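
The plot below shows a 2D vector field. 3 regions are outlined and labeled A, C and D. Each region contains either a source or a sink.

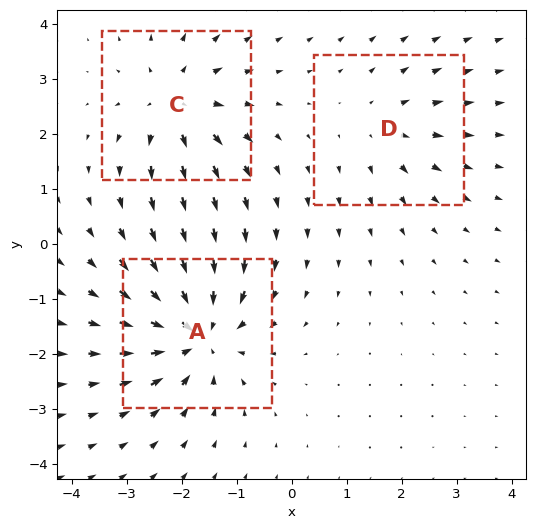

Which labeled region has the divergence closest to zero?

Divergence at each region's feature centre — A: about -5, C: about +4, D: about +2. Region D is closest to zero.

D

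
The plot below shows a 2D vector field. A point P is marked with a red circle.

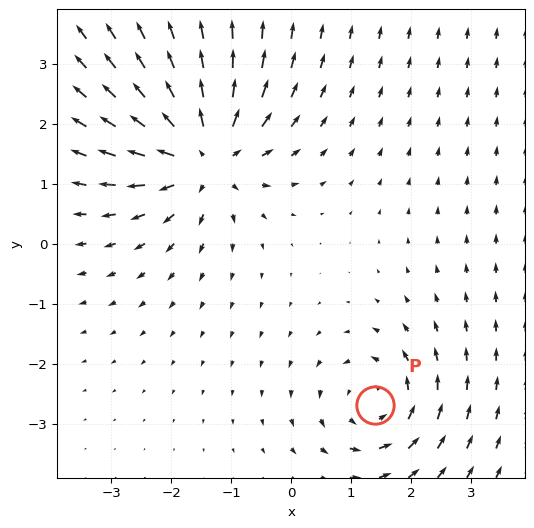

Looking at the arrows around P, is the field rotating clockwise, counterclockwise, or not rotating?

Near P at (1.4, -2.7) the arrows circulate counterclockwise. The curl (z-component) there is about +4; positive curl means counterclockwise rotation.

counterclockwise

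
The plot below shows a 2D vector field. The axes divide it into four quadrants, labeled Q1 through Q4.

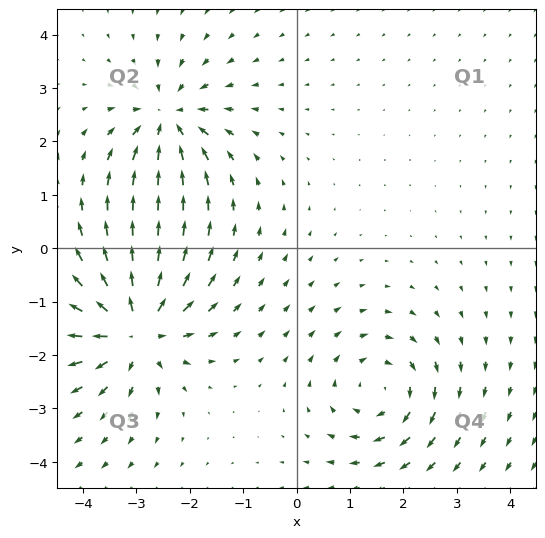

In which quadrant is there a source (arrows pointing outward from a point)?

Q3

The source sits at approximately (-3.0, -1.5), which lies in quadrant Q3. The divergence there is about +5, positive as expected for a source.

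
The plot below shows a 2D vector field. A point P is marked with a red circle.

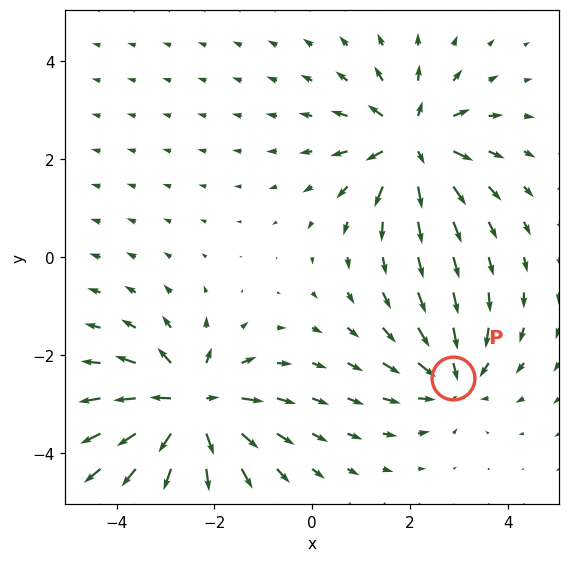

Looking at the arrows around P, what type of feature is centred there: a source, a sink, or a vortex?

sink

At P (2.9, -2.5) the arrows converge inward. Divergence about -3, curl ≈0 — negative divergence with near-zero curl is a sink.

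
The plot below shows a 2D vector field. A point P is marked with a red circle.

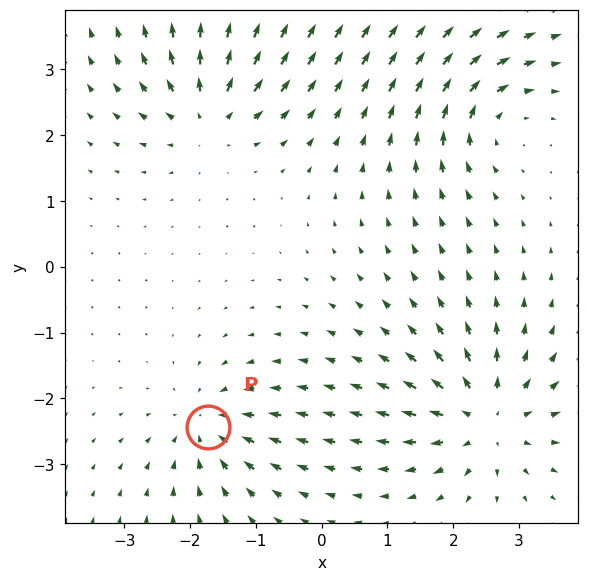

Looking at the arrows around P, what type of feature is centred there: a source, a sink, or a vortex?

At P (-1.7, -2.4) the arrows converge inward. Divergence about -4, curl ≈0 — negative divergence with near-zero curl is a sink.

sink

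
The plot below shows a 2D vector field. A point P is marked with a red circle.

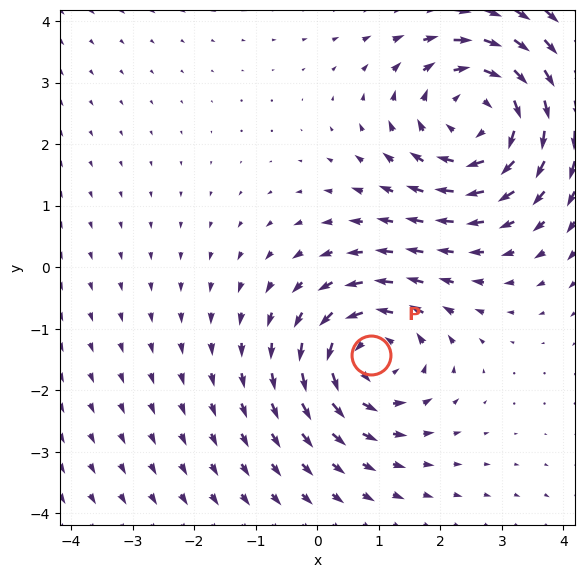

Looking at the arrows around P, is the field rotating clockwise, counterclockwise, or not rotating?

counterclockwise

Near P at (0.9, -1.4) the arrows circulate counterclockwise. The curl (z-component) there is about +4; positive curl means counterclockwise rotation.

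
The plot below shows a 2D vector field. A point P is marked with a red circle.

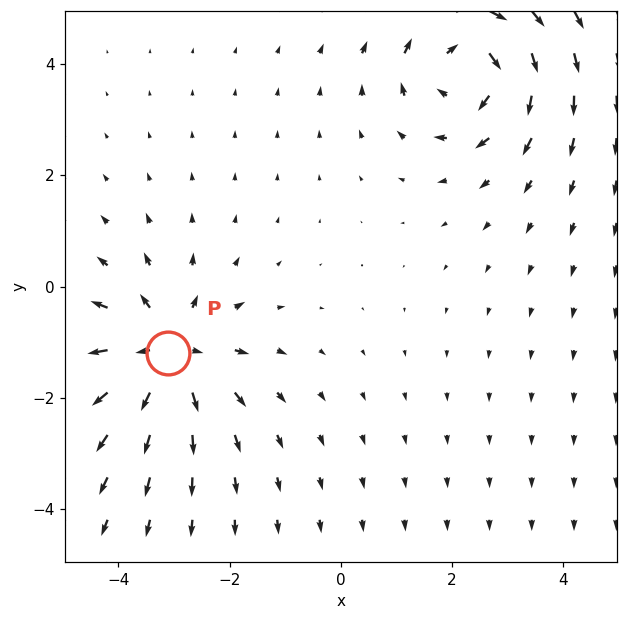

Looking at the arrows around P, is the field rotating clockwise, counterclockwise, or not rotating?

Near P at (-3.1, -1.2) the arrows show no circulation. The curl there is ≈0.

not rotating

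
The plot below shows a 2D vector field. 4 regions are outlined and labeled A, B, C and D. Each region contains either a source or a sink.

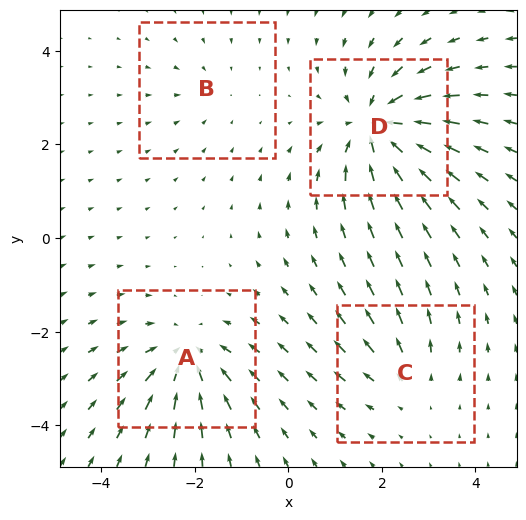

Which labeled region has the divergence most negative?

D

Divergence at each region's feature centre — A: about -5, B: about -2, C: about +3, D: about -7. Region D is most negative.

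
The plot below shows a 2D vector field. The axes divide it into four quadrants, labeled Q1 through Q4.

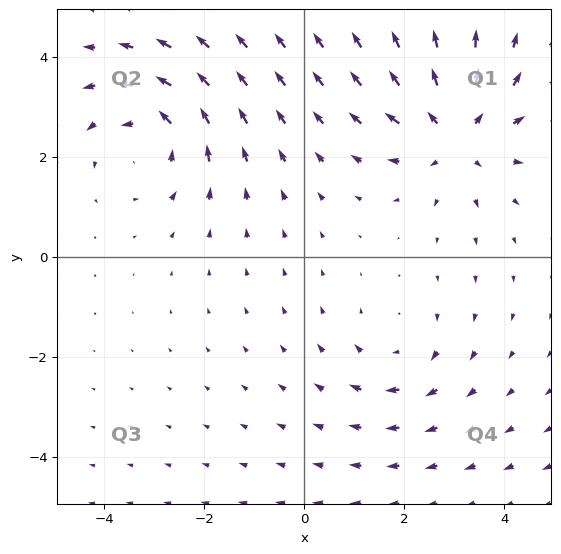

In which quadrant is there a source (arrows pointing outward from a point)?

Q1

The source sits at approximately (3.0, 2.5), which lies in quadrant Q1. The divergence there is about +5, positive as expected for a source.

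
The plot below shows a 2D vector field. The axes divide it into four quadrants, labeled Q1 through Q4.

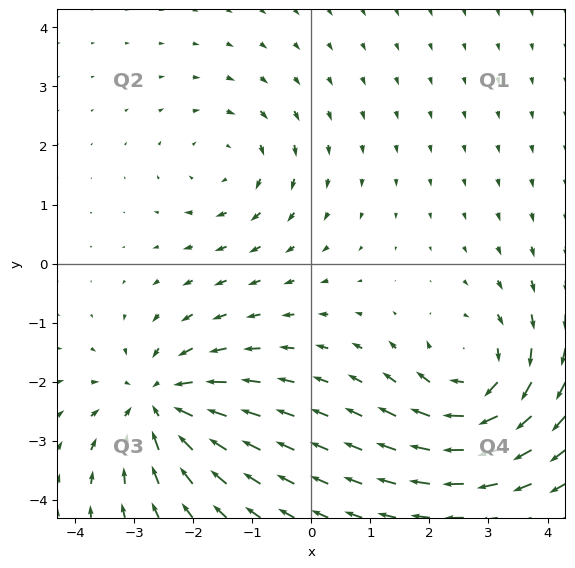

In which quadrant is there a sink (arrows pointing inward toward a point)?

Q3

The sink sits at approximately (-2.6, -2.4), which lies in quadrant Q3. The divergence there is about -5, negative as expected for a sink.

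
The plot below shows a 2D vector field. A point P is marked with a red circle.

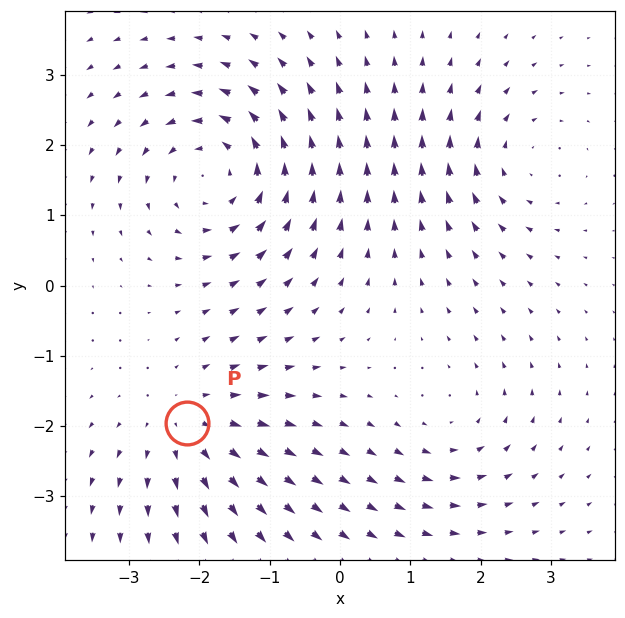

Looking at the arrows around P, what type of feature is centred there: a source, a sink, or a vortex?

At P (-2.2, -2.0) the arrows spread outward. Divergence about +3, curl ≈0 — positive divergence with near-zero curl is a source.

source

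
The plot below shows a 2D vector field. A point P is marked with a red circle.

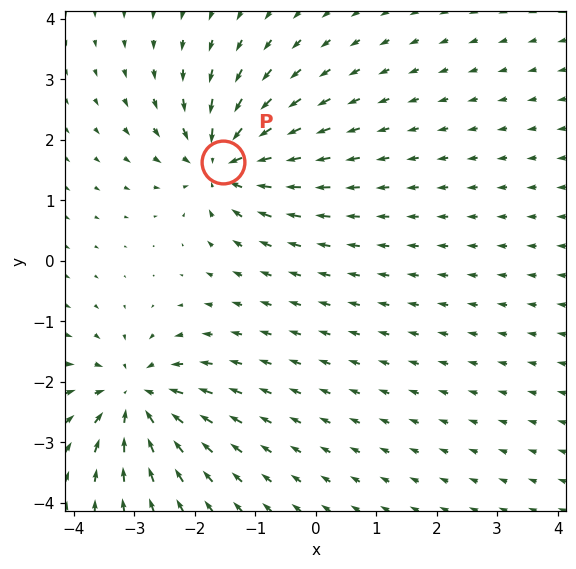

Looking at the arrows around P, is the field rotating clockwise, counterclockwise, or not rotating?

not rotating

Near P at (-1.5, 1.6) the arrows show no circulation. The curl there is ≈0.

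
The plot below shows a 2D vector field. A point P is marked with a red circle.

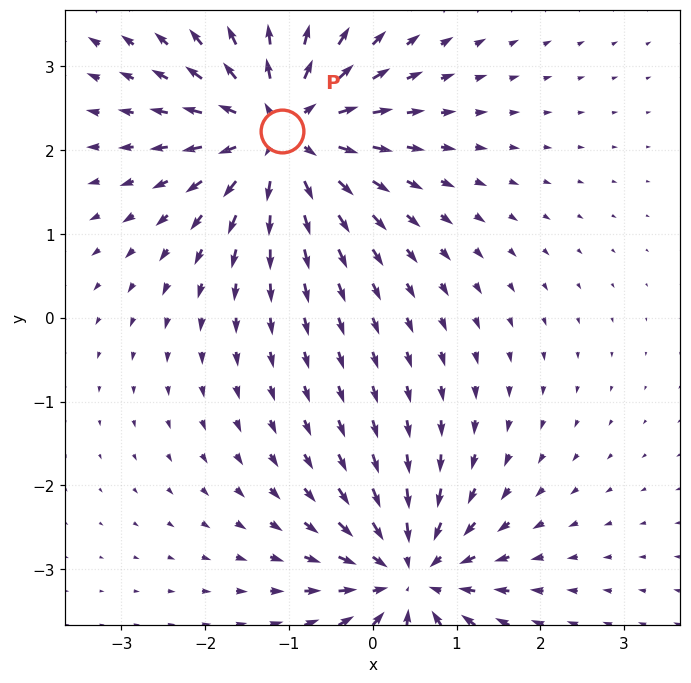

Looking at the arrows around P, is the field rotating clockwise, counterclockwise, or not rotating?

not rotating

Near P at (-1.1, 2.2) the arrows show no circulation. The curl there is ≈0.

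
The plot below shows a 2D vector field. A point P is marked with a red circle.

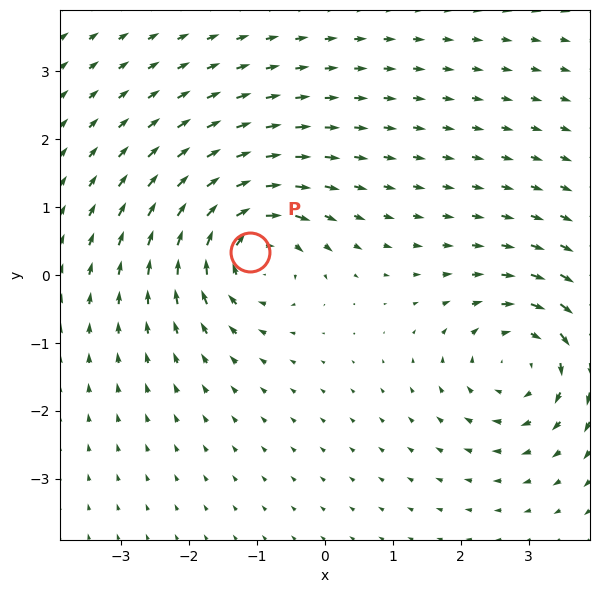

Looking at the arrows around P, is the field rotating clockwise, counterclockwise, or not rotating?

clockwise

Near P at (-1.1, 0.3) the arrows circulate clockwise. The curl (z-component) there is about -4; negative curl means clockwise rotation.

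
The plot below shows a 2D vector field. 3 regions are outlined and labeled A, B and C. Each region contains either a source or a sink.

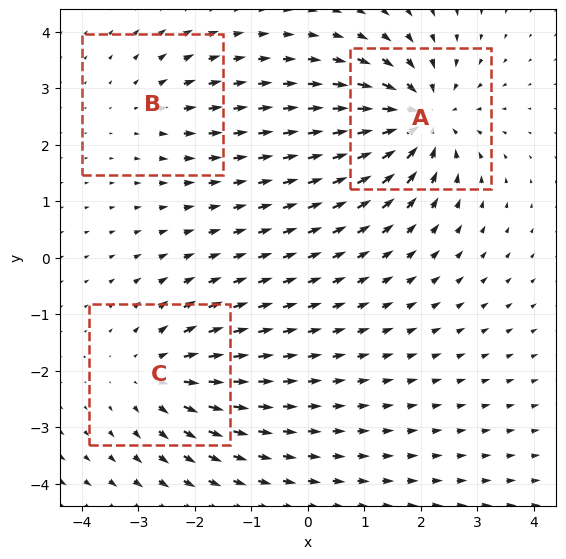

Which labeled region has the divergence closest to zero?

Divergence at each region's feature centre — A: about -5, B: about +2, C: about +3. Region B is closest to zero.

B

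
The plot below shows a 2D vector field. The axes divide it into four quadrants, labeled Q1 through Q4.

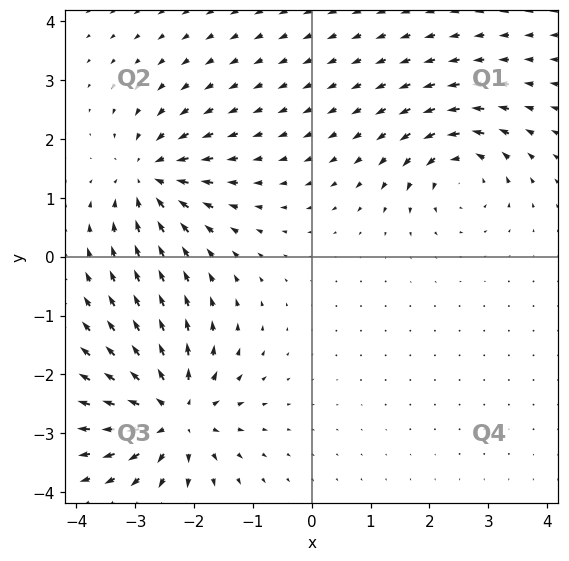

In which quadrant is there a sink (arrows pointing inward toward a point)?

Q2

The sink sits at approximately (-2.8, 1.4), which lies in quadrant Q2. The divergence there is about -5, negative as expected for a sink.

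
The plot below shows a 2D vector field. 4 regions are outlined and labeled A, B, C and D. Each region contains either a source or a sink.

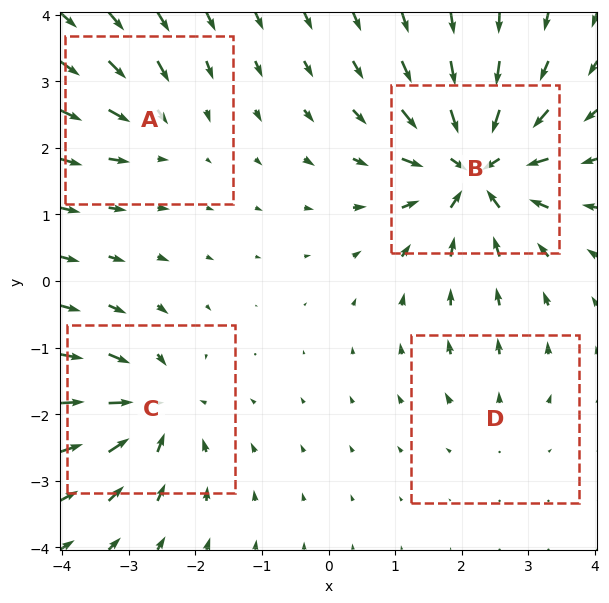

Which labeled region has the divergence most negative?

Divergence at each region's feature centre — A: about -4, B: about -9, C: about -6, D: about +2. Region B is most negative.

B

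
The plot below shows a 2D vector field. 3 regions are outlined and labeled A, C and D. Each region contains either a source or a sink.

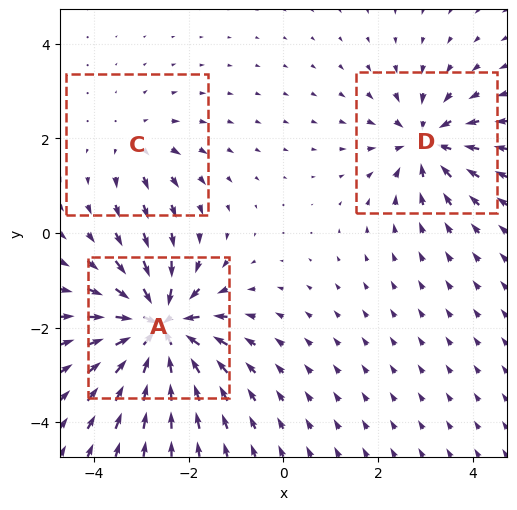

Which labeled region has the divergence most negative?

A

Divergence at each region's feature centre — A: about -7, C: about +2, D: about -4. Region A is most negative.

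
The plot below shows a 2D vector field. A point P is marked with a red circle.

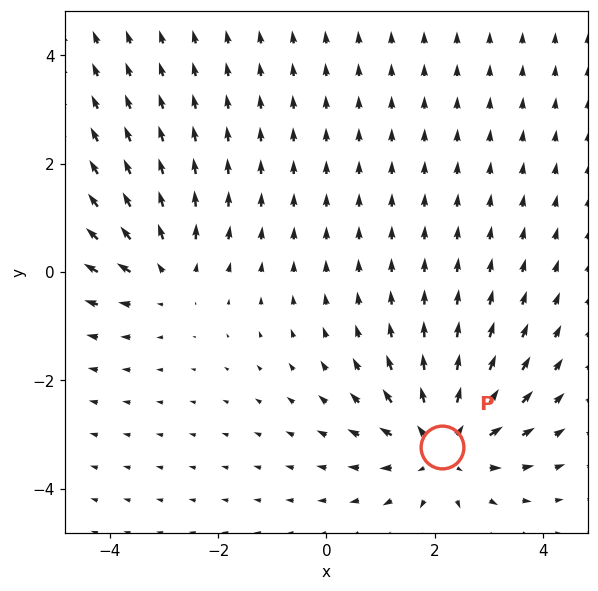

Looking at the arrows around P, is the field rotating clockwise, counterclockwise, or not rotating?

Near P at (2.1, -3.2) the arrows show no circulation. The curl there is ≈0.

not rotating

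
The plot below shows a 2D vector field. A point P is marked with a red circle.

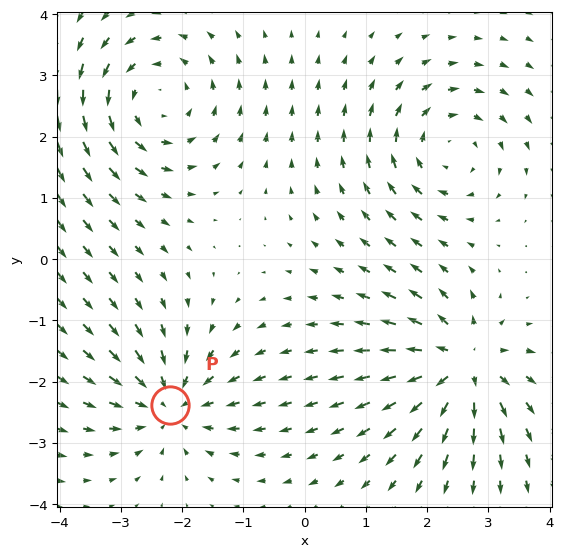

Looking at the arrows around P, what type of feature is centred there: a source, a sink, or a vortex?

At P (-2.2, -2.4) the arrows converge inward. Divergence about -5, curl ≈0 — negative divergence with near-zero curl is a sink.

sink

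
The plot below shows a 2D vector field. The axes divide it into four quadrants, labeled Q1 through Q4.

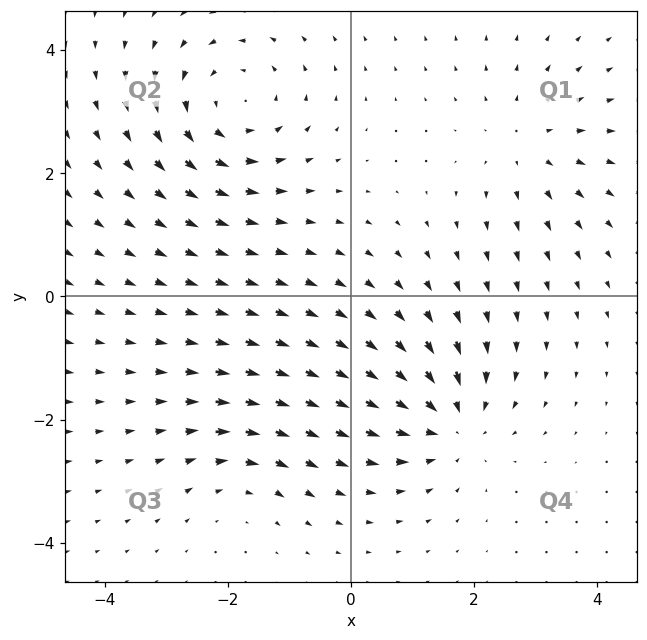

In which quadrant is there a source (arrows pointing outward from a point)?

The source sits at approximately (2.8, 2.5), which lies in quadrant Q1. The divergence there is about +3, positive as expected for a source.

Q1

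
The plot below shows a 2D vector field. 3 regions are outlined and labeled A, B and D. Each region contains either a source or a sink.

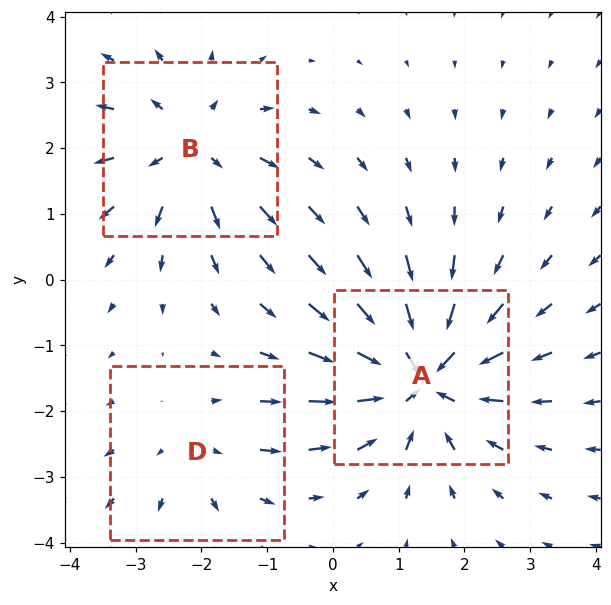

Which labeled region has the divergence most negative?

A

Divergence at each region's feature centre — A: about -5, B: about +3, D: about +2. Region A is most negative.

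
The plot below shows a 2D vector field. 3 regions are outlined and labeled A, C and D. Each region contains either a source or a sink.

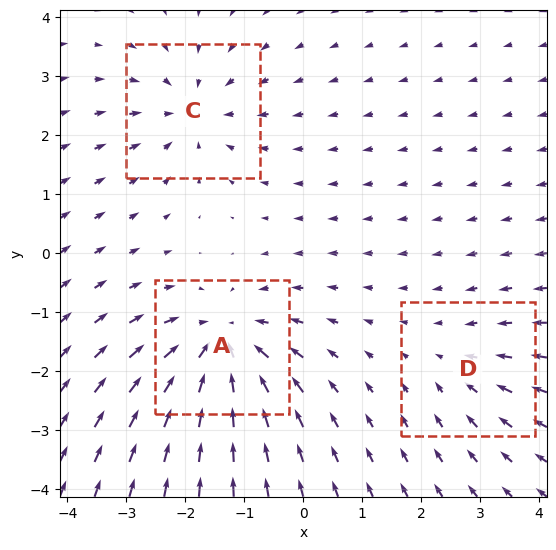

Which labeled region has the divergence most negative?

A

Divergence at each region's feature centre — A: about -5, C: about -4, D: about -2. Region A is most negative.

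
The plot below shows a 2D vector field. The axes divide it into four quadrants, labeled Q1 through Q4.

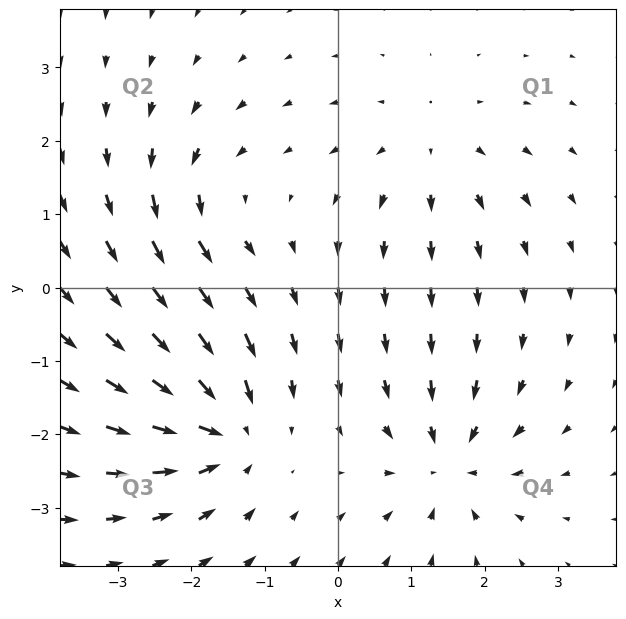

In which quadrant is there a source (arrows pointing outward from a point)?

The source sits at approximately (1.3, 1.9), which lies in quadrant Q1. The divergence there is about +3, positive as expected for a source.

Q1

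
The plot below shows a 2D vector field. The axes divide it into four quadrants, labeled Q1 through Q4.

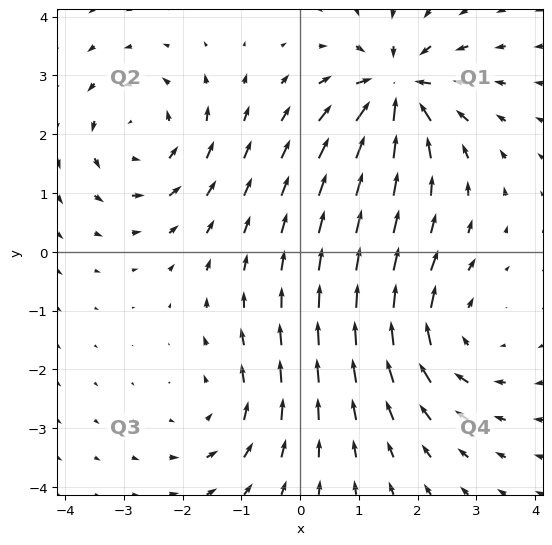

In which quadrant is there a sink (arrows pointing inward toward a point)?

The sink sits at approximately (1.6, 2.8), which lies in quadrant Q1. The divergence there is about -7, negative as expected for a sink.

Q1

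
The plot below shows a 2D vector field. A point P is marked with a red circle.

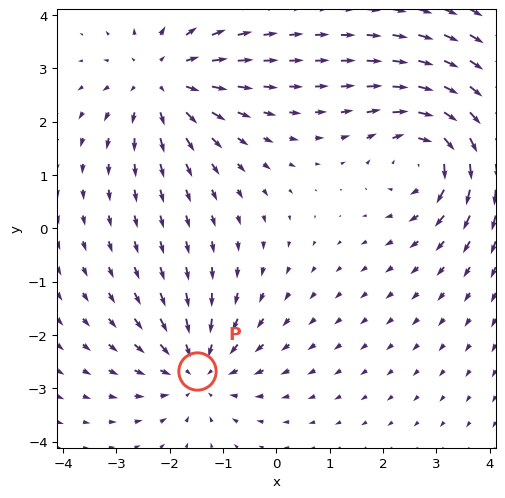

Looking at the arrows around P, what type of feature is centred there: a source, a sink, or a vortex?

sink

At P (-1.5, -2.7) the arrows converge inward. Divergence about -3, curl ≈0 — negative divergence with near-zero curl is a sink.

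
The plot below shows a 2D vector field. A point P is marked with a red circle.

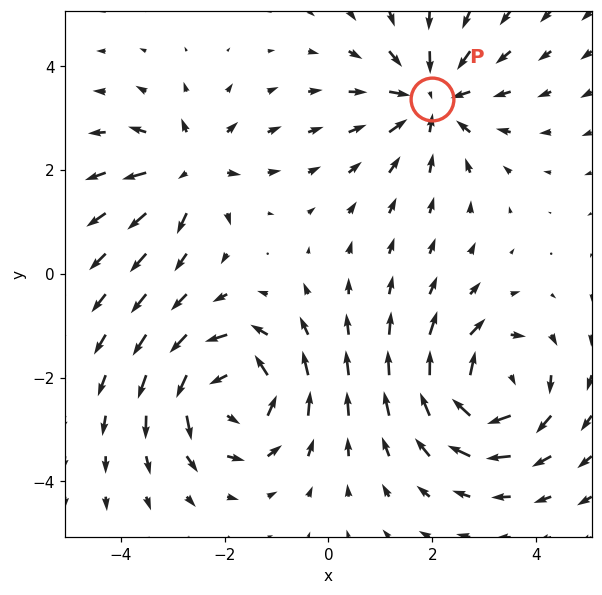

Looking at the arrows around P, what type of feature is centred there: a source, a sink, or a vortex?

sink

At P (2.0, 3.4) the arrows converge inward. Divergence about -5, curl ≈0 — negative divergence with near-zero curl is a sink.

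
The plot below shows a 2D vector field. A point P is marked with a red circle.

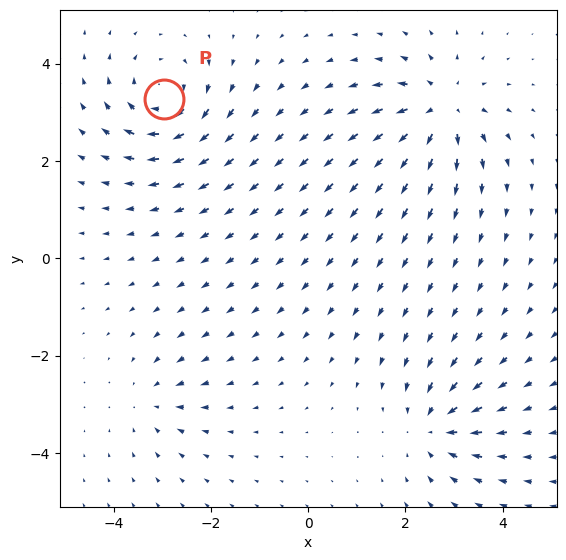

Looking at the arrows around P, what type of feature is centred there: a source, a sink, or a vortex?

vortex

At P (-3.0, 3.3) the arrows circulate clockwise. Divergence ≈0, curl about -6 — near-zero divergence with nonzero curl is a vortex.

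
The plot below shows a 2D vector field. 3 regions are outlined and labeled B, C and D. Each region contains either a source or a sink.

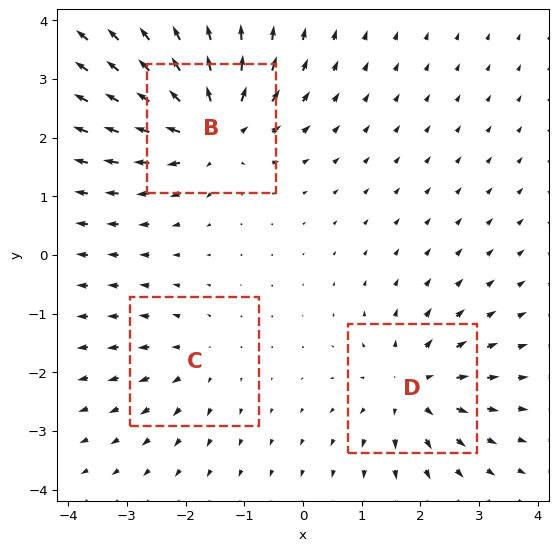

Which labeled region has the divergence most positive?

Divergence at each region's feature centre — B: about +5, C: about +2, D: about +4. Region B is most positive.

B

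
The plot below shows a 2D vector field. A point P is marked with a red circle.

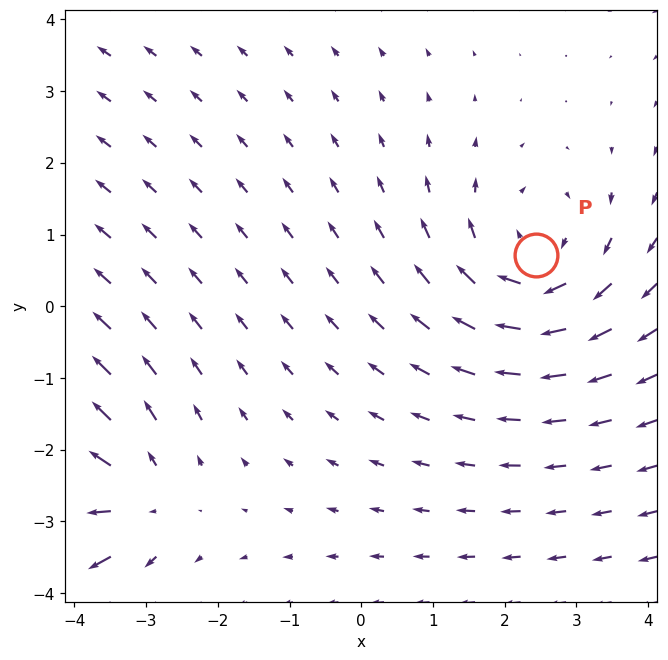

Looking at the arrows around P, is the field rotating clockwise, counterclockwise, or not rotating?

Near P at (2.4, 0.7) the arrows circulate clockwise. The curl (z-component) there is about -3; negative curl means clockwise rotation.

clockwise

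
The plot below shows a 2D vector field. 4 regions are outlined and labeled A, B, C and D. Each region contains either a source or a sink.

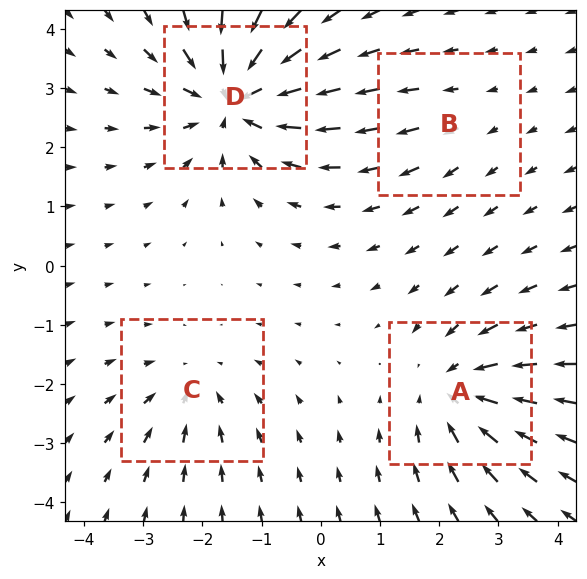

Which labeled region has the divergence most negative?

Divergence at each region's feature centre — A: about -5, B: about +2, C: about -3, D: about -7. Region D is most negative.

D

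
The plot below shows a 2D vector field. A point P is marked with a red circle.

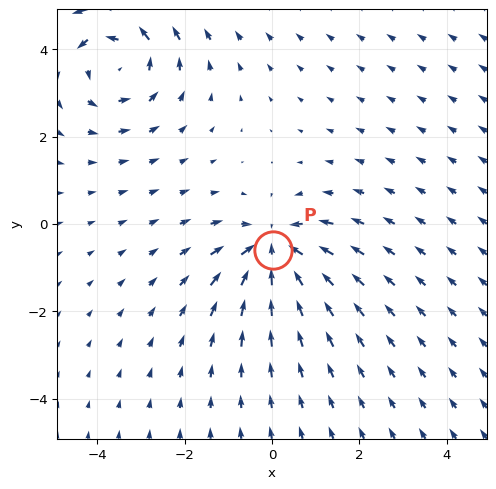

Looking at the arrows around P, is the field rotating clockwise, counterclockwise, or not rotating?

Near P at (0.0, -0.6) the arrows show no circulation. The curl there is ≈0.

not rotating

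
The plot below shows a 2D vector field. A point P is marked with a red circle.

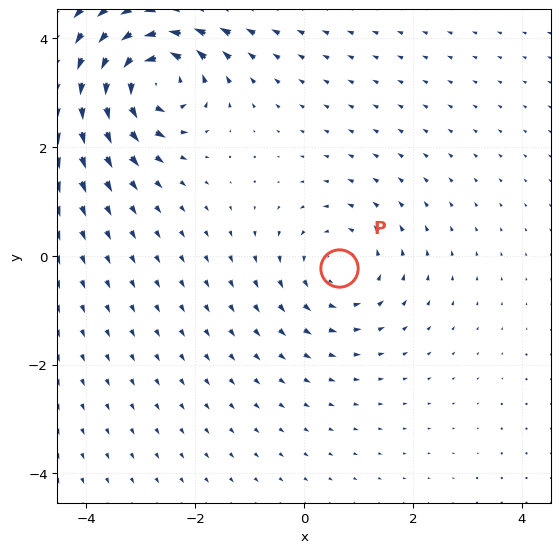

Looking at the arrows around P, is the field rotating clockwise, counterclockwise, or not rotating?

counterclockwise

Near P at (0.6, -0.2) the arrows circulate counterclockwise. The curl (z-component) there is about +3; positive curl means counterclockwise rotation.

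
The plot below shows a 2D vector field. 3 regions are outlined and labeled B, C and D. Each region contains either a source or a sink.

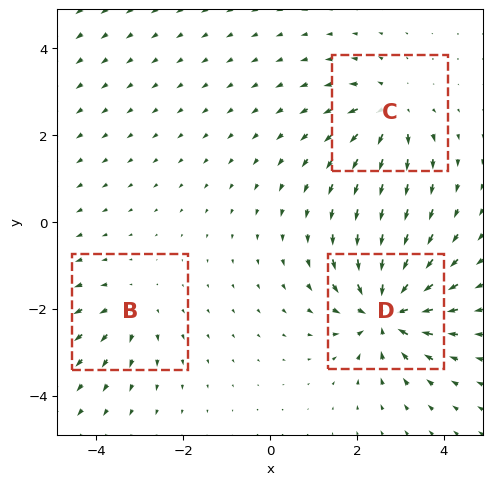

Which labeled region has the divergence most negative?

D

Divergence at each region's feature centre — B: about +2, C: about +4, D: about -6. Region D is most negative.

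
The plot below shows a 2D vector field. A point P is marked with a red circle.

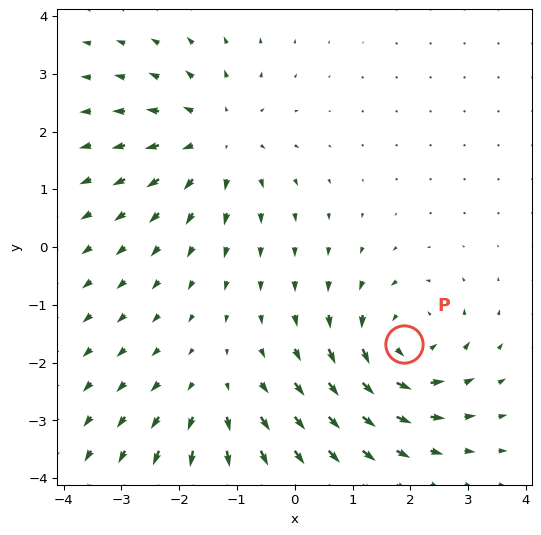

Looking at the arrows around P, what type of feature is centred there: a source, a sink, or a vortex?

At P (1.9, -1.7) the arrows circulate counterclockwise. Divergence ≈0, curl about +5 — near-zero divergence with nonzero curl is a vortex.

vortex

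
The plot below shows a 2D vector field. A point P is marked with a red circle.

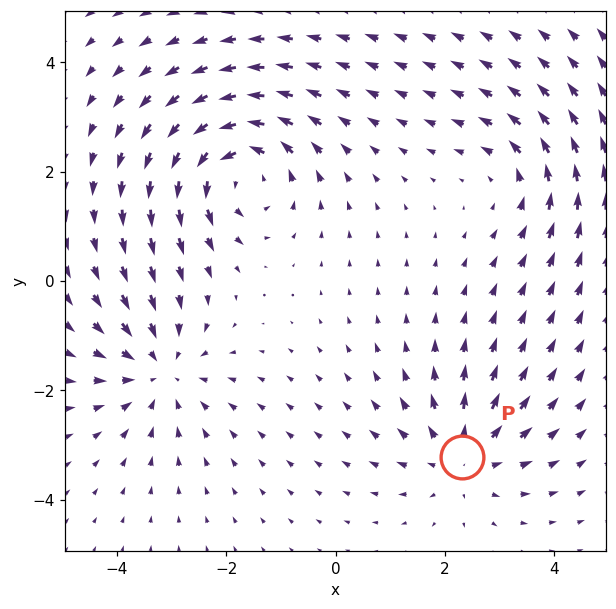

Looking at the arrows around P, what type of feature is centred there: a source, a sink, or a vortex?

source

At P (2.3, -3.2) the arrows spread outward. Divergence about +3, curl ≈0 — positive divergence with near-zero curl is a source.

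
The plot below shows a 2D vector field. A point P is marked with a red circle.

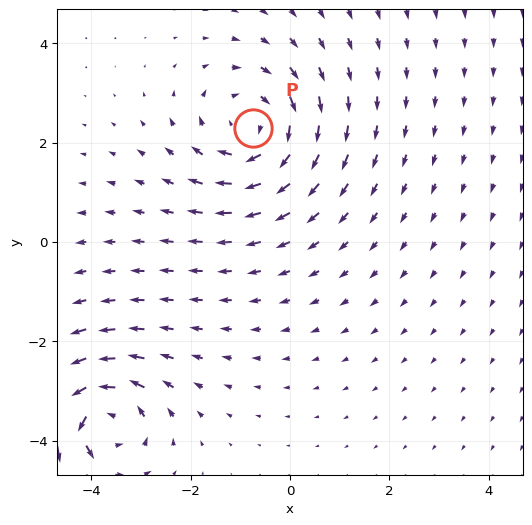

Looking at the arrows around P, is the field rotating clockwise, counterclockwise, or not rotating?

Near P at (-0.8, 2.3) the arrows circulate clockwise. The curl (z-component) there is about -4; negative curl means clockwise rotation.

clockwise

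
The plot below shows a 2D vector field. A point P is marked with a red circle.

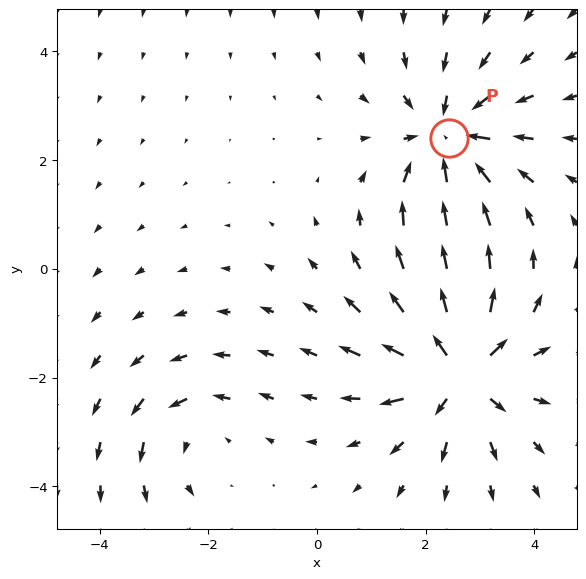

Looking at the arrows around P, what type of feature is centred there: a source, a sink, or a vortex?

At P (2.4, 2.4) the arrows converge inward. Divergence about -4, curl ≈0 — negative divergence with near-zero curl is a sink.

sink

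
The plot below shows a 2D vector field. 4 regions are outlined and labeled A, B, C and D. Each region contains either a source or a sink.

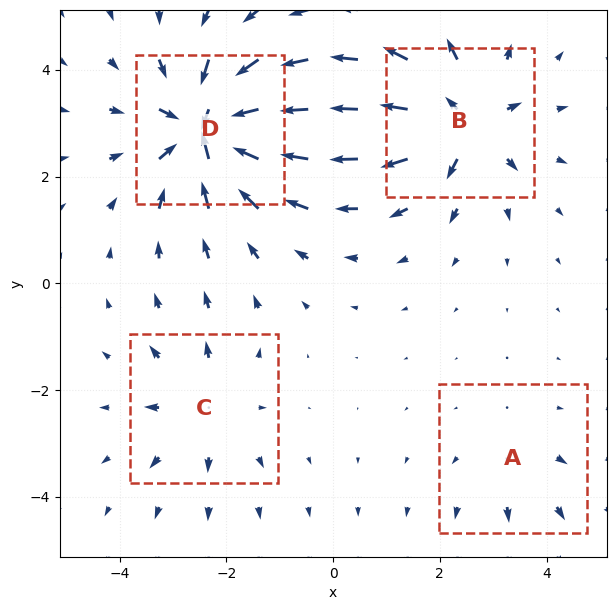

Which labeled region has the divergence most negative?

Divergence at each region's feature centre — A: about +2, B: about +6, C: about +4, D: about -8. Region D is most negative.

D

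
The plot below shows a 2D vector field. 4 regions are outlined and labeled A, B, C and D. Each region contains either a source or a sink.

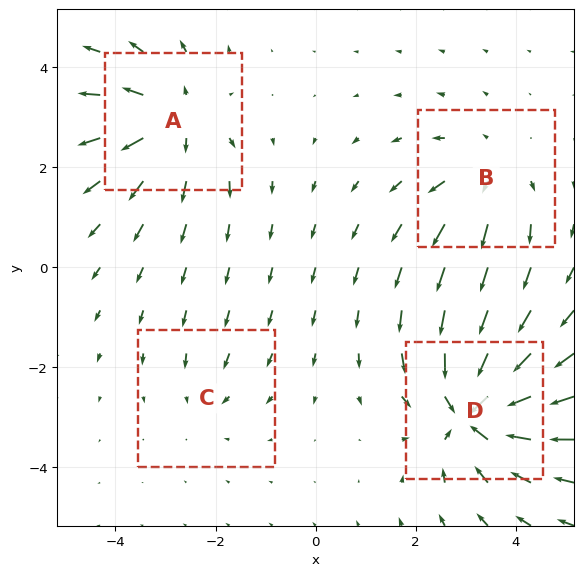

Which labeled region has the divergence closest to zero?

Divergence at each region's feature centre — A: about +5, B: about +4, C: about -2, D: about -7. Region C is closest to zero.

C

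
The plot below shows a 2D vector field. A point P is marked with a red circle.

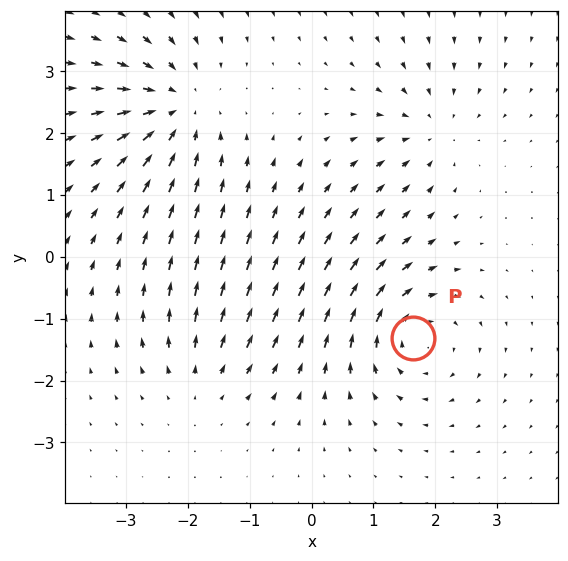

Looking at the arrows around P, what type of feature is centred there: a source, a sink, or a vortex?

At P (1.6, -1.3) the arrows circulate clockwise. Divergence ≈0, curl about -5 — near-zero divergence with nonzero curl is a vortex.

vortex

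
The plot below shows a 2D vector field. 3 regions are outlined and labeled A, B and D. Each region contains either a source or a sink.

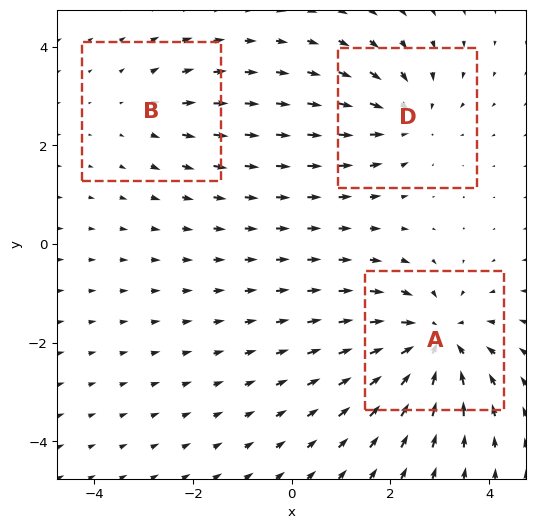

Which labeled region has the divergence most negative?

Divergence at each region's feature centre — A: about -4, B: about +2, D: about -3. Region A is most negative.

A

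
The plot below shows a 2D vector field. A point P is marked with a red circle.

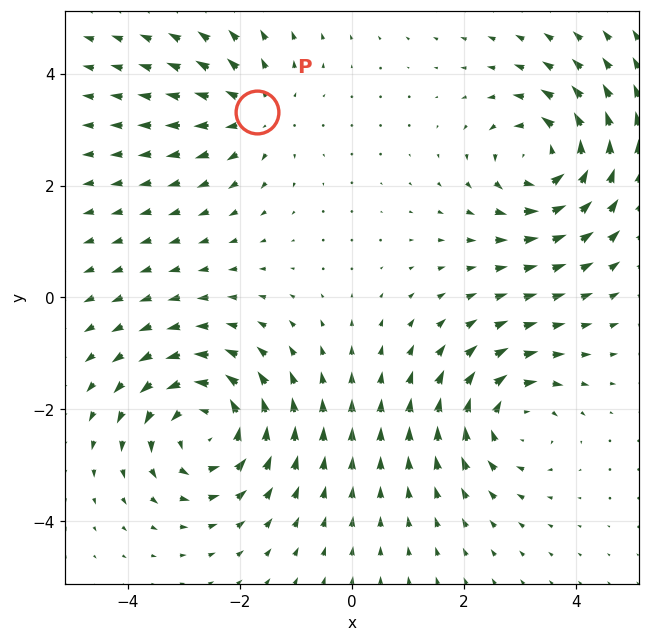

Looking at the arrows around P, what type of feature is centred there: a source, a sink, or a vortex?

source

At P (-1.7, 3.3) the arrows spread outward. Divergence about +3, curl ≈0 — positive divergence with near-zero curl is a source.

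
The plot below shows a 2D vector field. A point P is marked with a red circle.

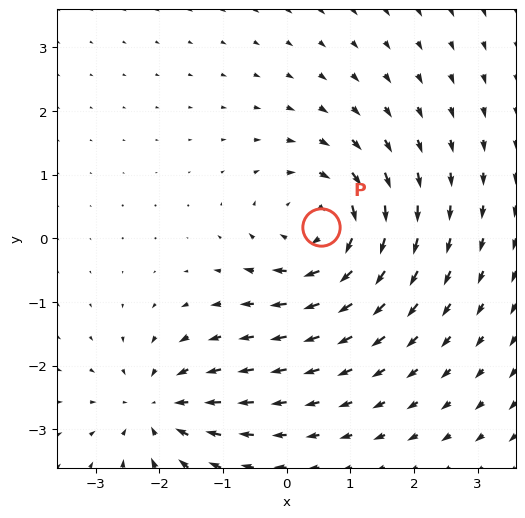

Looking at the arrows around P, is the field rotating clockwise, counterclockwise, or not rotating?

Near P at (0.5, 0.2) the arrows circulate clockwise. The curl (z-component) there is about -5; negative curl means clockwise rotation.

clockwise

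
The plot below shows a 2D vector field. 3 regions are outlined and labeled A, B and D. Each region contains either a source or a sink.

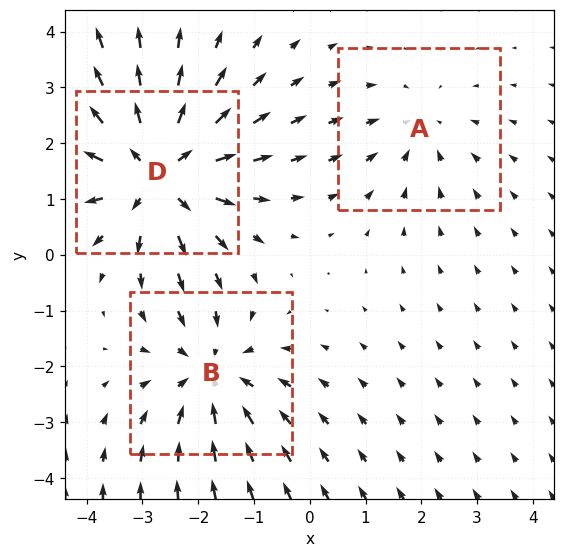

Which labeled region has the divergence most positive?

Divergence at each region's feature centre — A: about -2, B: about -3, D: about +4. Region D is most positive.

D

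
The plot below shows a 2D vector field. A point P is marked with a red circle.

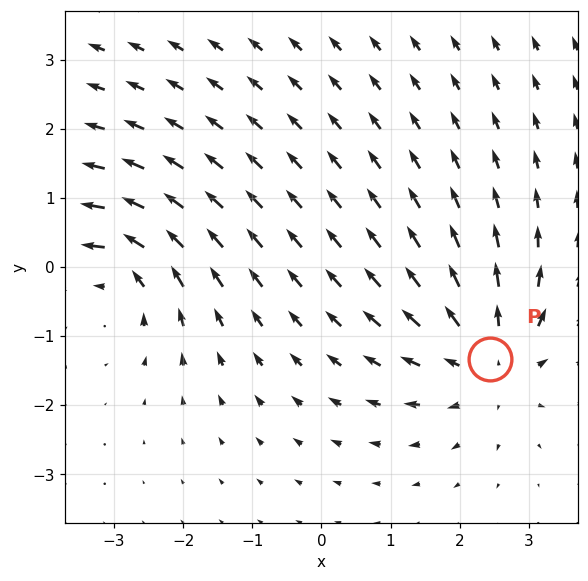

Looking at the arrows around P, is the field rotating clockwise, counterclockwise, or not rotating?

not rotating

Near P at (2.4, -1.3) the arrows show no circulation. The curl there is ≈0.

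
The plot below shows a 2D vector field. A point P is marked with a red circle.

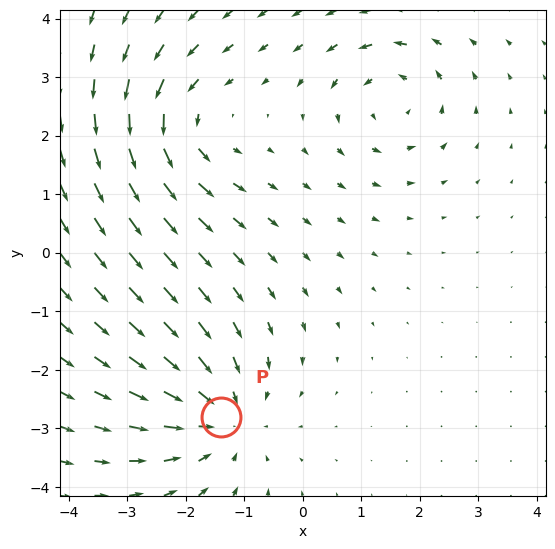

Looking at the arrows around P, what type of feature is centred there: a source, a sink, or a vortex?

At P (-1.4, -2.8) the arrows converge inward. Divergence about -4, curl ≈0 — negative divergence with near-zero curl is a sink.

sink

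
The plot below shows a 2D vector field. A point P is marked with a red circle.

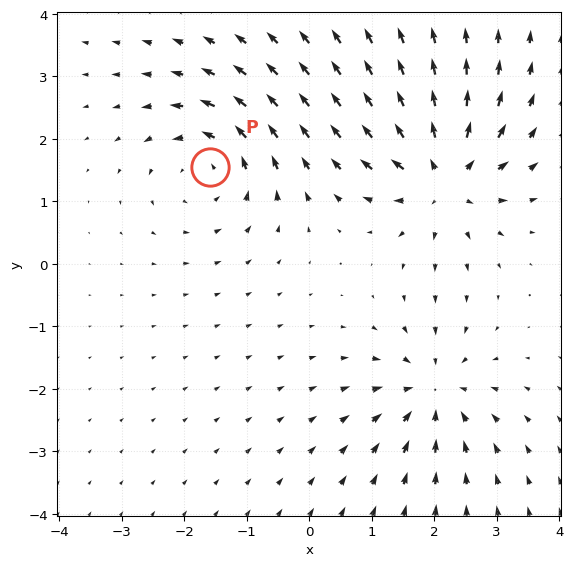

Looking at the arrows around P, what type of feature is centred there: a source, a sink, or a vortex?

At P (-1.6, 1.5) the arrows circulate counterclockwise. Divergence ≈0, curl about +4 — near-zero divergence with nonzero curl is a vortex.

vortex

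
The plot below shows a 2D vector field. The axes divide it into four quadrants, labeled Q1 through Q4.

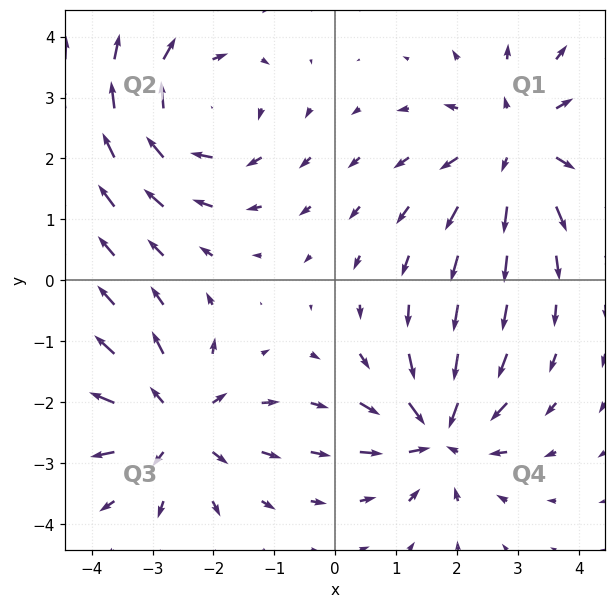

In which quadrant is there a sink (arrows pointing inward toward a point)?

The sink sits at approximately (1.7, -2.5), which lies in quadrant Q4. The divergence there is about -6, negative as expected for a sink.

Q4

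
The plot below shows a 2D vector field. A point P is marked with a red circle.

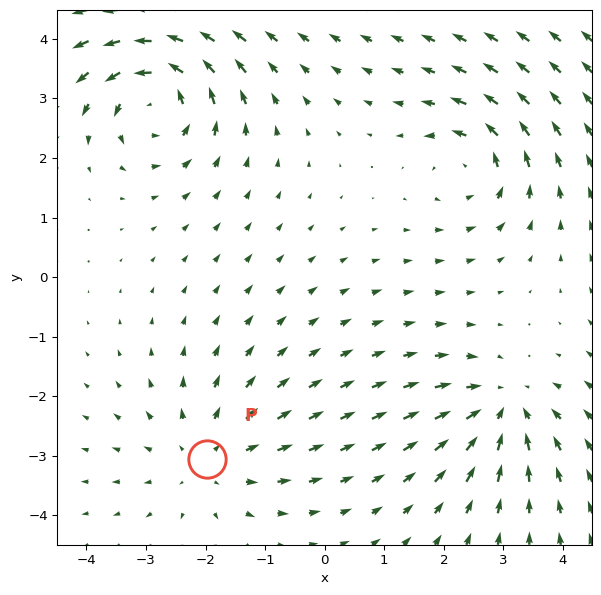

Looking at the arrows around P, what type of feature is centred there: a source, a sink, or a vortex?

source

At P (-2.0, -3.0) the arrows spread outward. Divergence about +3, curl ≈0 — positive divergence with near-zero curl is a source.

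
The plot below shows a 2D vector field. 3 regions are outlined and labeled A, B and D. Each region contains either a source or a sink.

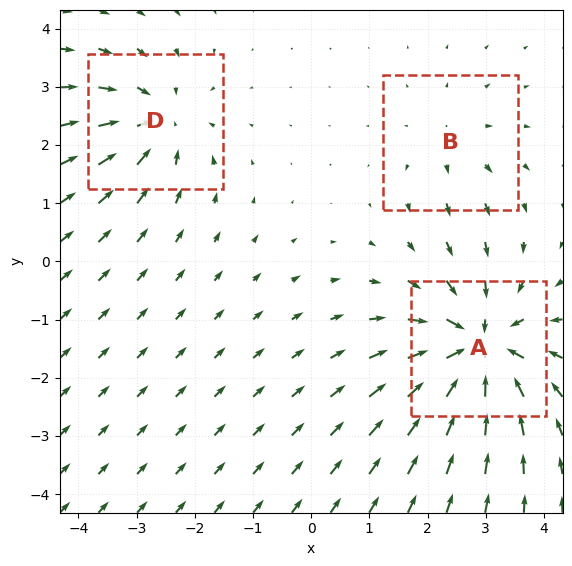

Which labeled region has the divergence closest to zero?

Divergence at each region's feature centre — A: about -6, B: about +2, D: about -4. Region B is closest to zero.

B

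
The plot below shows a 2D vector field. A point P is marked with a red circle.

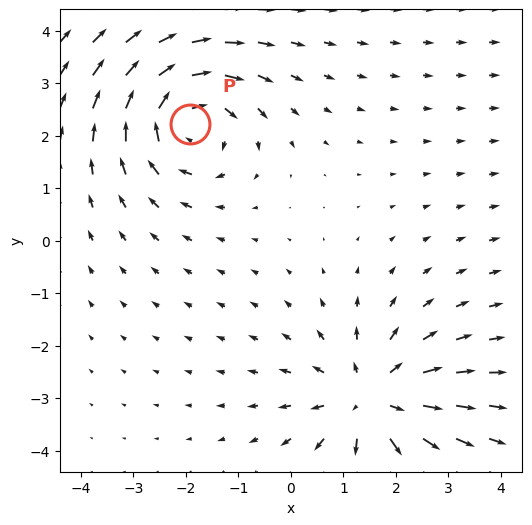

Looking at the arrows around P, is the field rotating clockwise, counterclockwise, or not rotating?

Near P at (-1.9, 2.2) the arrows circulate clockwise. The curl (z-component) there is about -5; negative curl means clockwise rotation.

clockwise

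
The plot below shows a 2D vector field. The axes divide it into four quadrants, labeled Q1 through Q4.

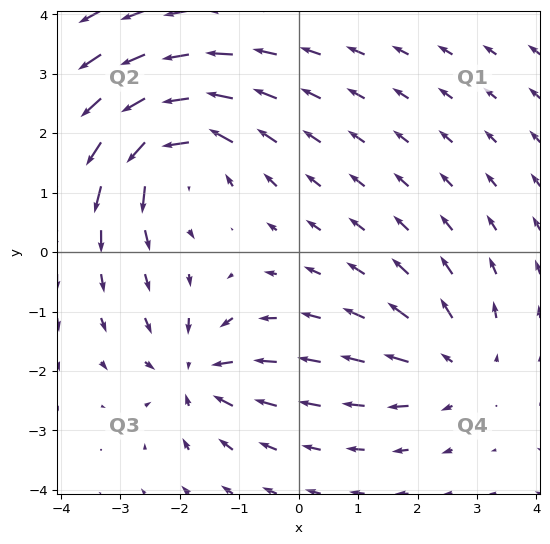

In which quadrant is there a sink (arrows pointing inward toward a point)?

The sink sits at approximately (-1.7, -2.0), which lies in quadrant Q3. The divergence there is about -4, negative as expected for a sink.

Q3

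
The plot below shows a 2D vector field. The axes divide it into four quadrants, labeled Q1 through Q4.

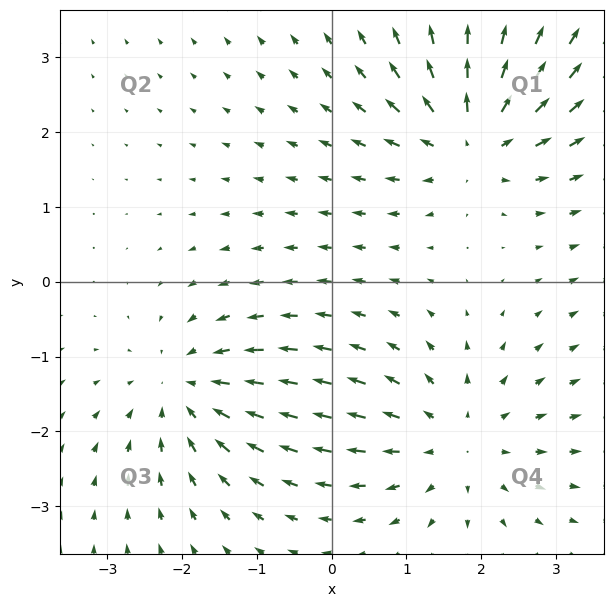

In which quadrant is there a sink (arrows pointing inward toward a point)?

The sink sits at approximately (-1.9, -1.4), which lies in quadrant Q3. The divergence there is about -3, negative as expected for a sink.

Q3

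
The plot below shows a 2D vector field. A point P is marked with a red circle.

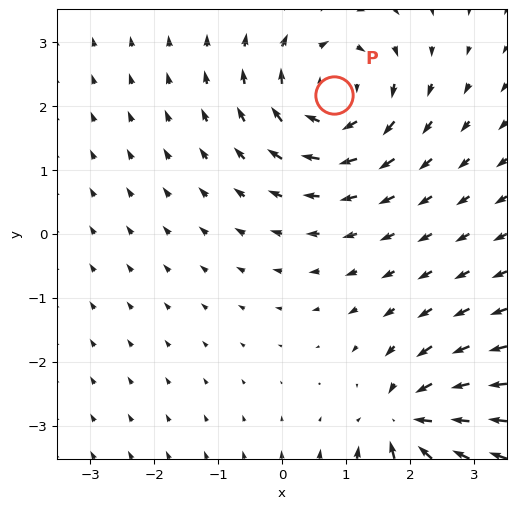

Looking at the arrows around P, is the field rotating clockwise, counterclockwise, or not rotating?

Near P at (0.8, 2.2) the arrows circulate clockwise. The curl (z-component) there is about -5; negative curl means clockwise rotation.

clockwise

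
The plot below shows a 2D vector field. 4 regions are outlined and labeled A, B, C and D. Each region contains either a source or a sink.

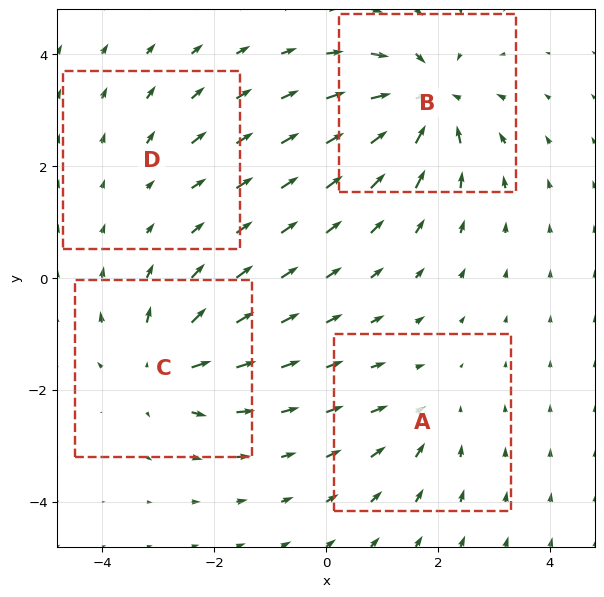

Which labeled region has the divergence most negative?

B

Divergence at each region's feature centre — A: about -4, B: about -8, C: about +6, D: about +2. Region B is most negative.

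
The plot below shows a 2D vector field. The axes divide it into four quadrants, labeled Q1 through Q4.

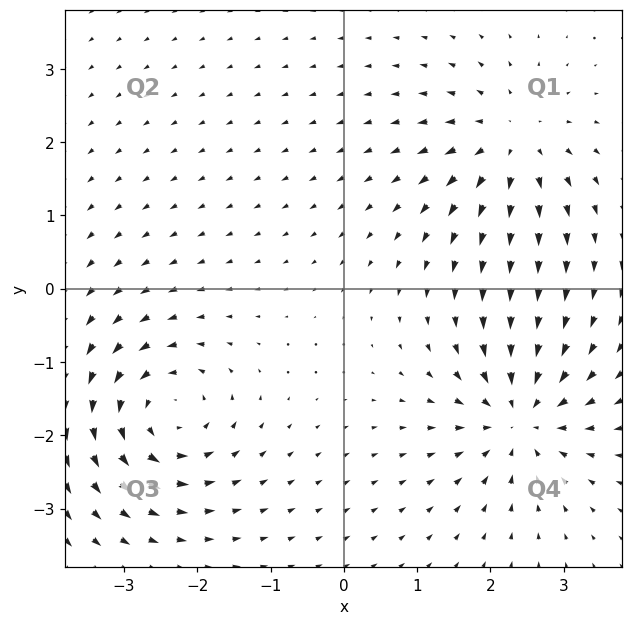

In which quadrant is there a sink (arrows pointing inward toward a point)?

Q4

The sink sits at approximately (2.4, -1.8), which lies in quadrant Q4. The divergence there is about -6, negative as expected for a sink.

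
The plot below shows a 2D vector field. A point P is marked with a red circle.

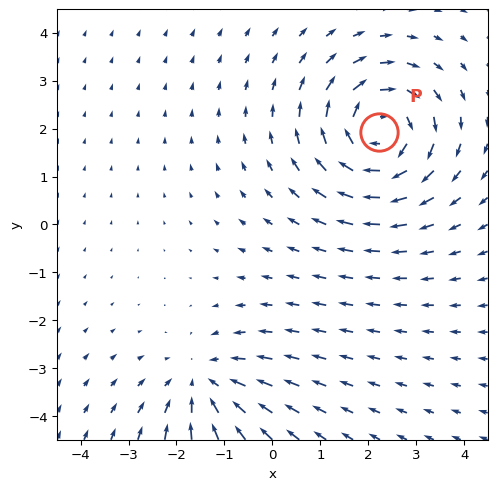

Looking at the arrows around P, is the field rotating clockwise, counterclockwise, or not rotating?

Near P at (2.2, 1.9) the arrows circulate clockwise. The curl (z-component) there is about -5; negative curl means clockwise rotation.

clockwise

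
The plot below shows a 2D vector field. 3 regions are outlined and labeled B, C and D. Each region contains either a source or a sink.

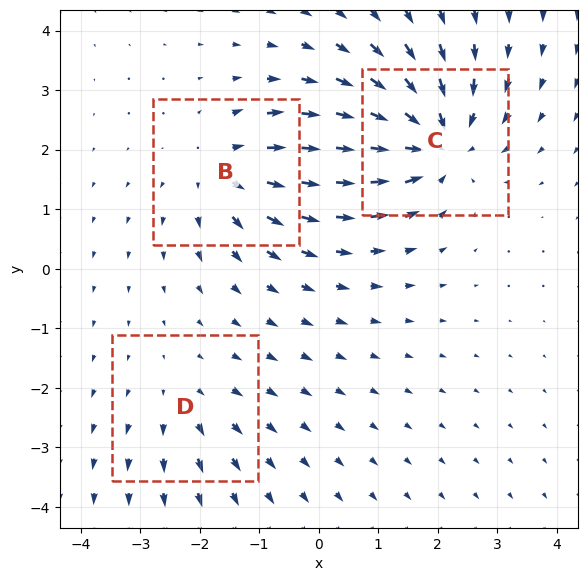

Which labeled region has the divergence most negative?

Divergence at each region's feature centre — B: about +3, C: about -5, D: about +2. Region C is most negative.

C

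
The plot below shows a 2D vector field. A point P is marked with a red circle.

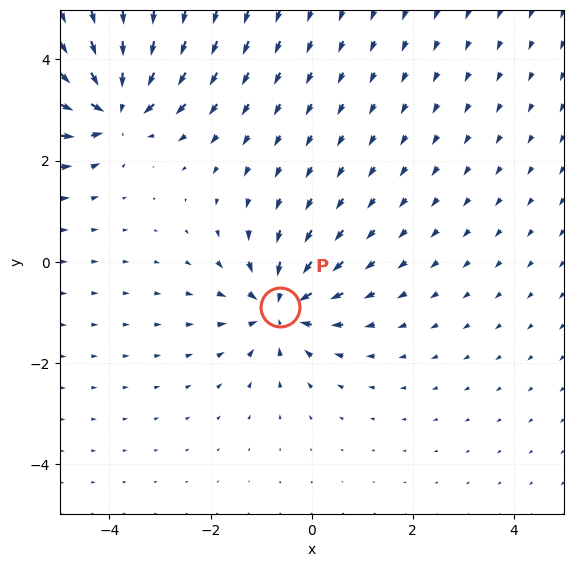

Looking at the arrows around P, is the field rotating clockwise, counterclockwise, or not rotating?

not rotating

Near P at (-0.6, -0.9) the arrows show no circulation. The curl there is ≈0.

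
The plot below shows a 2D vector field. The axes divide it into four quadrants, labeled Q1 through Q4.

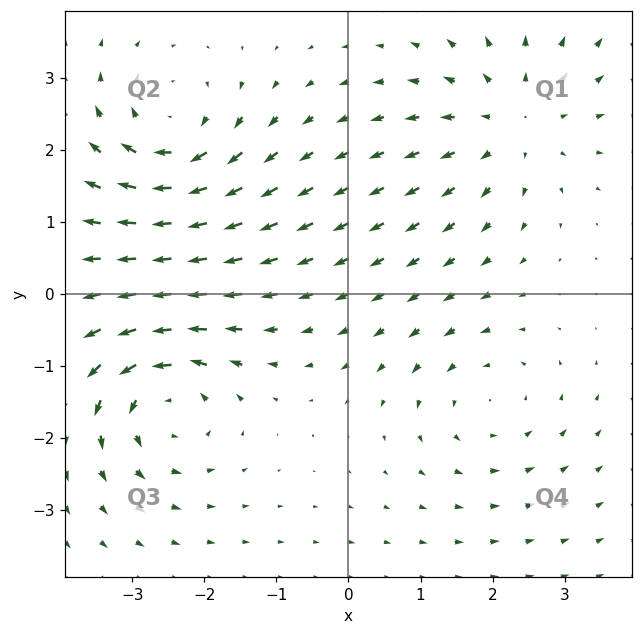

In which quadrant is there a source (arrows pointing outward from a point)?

Q1

The source sits at approximately (2.3, 2.4), which lies in quadrant Q1. The divergence there is about +3, positive as expected for a source.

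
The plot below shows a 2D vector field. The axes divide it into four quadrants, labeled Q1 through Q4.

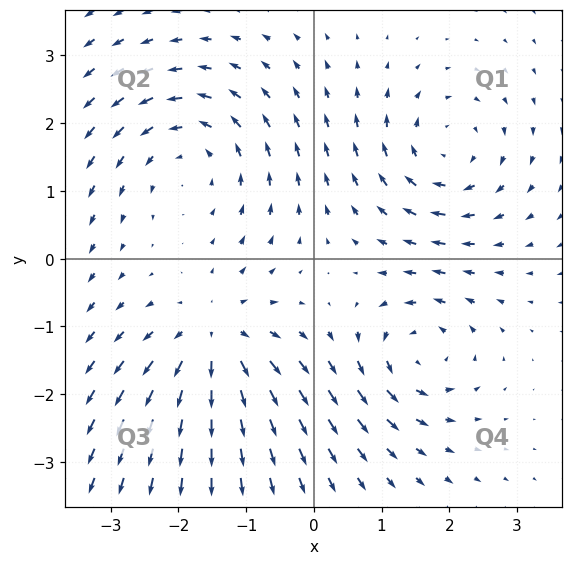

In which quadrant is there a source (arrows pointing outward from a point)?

The source sits at approximately (-1.5, -1.2), which lies in quadrant Q3. The divergence there is about +4, positive as expected for a source.

Q3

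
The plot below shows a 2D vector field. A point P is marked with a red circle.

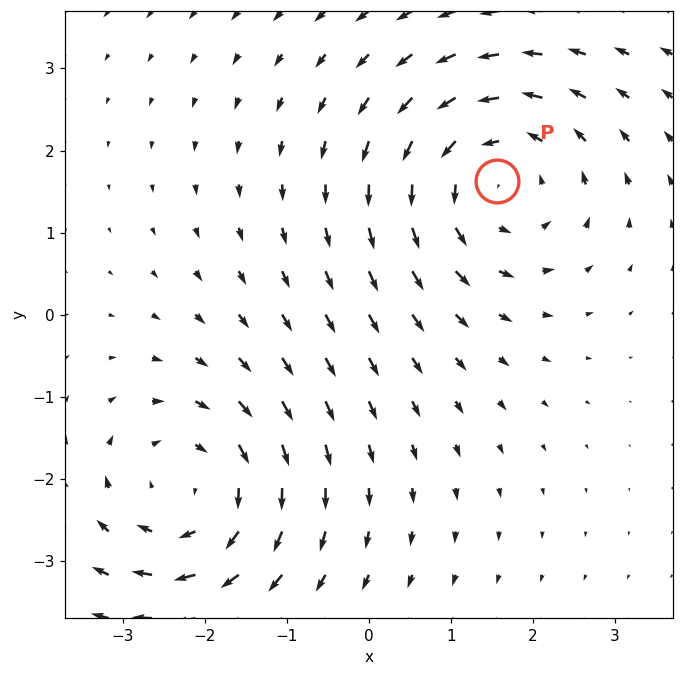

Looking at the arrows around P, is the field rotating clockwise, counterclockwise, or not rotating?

Near P at (1.6, 1.6) the arrows circulate counterclockwise. The curl (z-component) there is about +4; positive curl means counterclockwise rotation.

counterclockwise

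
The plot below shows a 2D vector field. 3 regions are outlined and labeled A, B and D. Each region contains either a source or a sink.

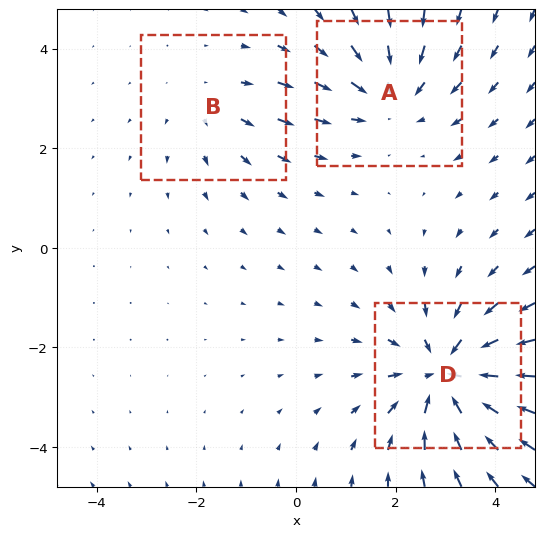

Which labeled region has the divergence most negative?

D

Divergence at each region's feature centre — A: about -3, B: about +2, D: about -4. Region D is most negative.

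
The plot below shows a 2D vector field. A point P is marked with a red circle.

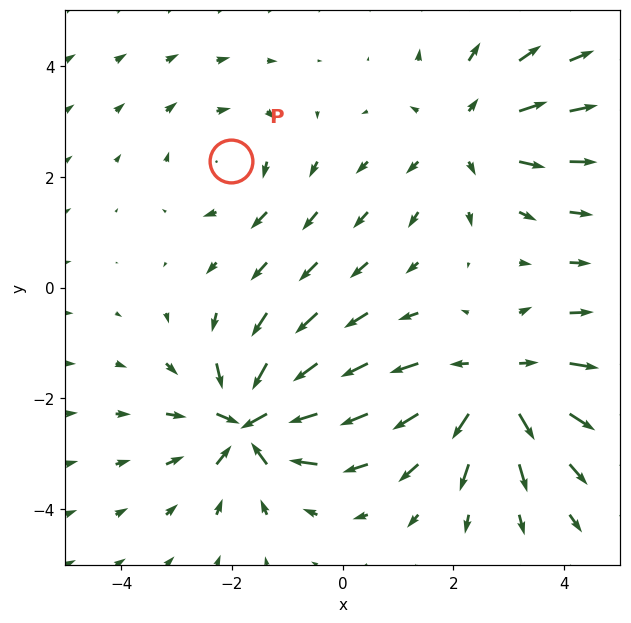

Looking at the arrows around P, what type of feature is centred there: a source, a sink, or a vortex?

At P (-2.0, 2.3) the arrows circulate clockwise. Divergence ≈0, curl about -3 — near-zero divergence with nonzero curl is a vortex.

vortex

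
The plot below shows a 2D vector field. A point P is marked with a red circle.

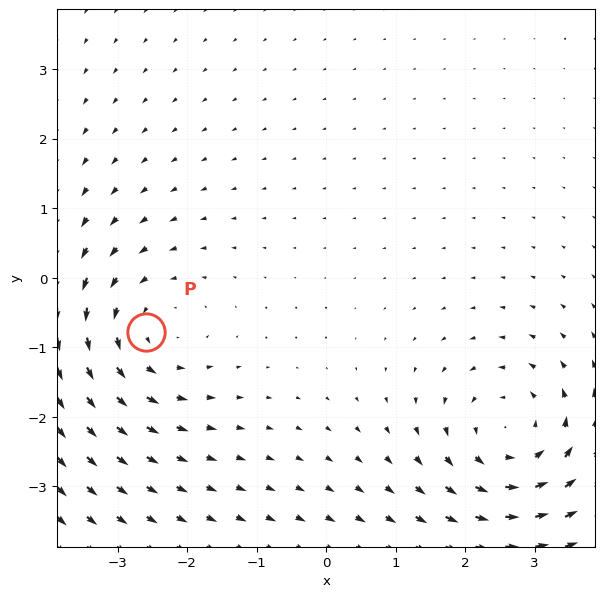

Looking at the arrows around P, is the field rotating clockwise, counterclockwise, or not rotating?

counterclockwise

Near P at (-2.6, -0.8) the arrows circulate counterclockwise. The curl (z-component) there is about +4; positive curl means counterclockwise rotation.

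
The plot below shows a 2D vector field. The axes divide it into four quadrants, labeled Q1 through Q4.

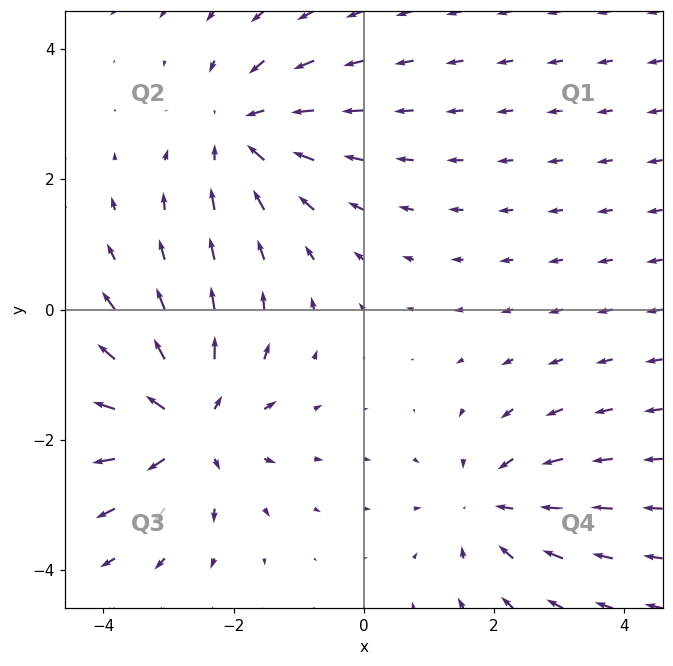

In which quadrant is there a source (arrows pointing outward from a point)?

Q3

The source sits at approximately (-2.7, -1.8), which lies in quadrant Q3. The divergence there is about +4, positive as expected for a source.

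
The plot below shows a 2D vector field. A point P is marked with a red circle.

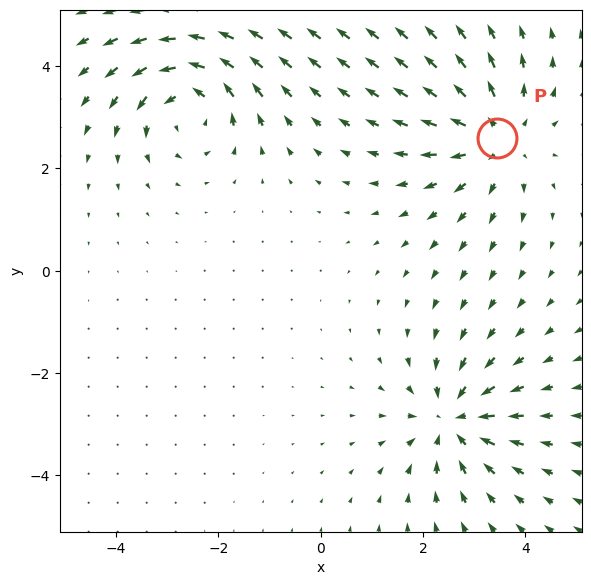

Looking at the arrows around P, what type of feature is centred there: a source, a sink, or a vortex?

At P (3.4, 2.6) the arrows spread outward. Divergence about +5, curl ≈0 — positive divergence with near-zero curl is a source.

source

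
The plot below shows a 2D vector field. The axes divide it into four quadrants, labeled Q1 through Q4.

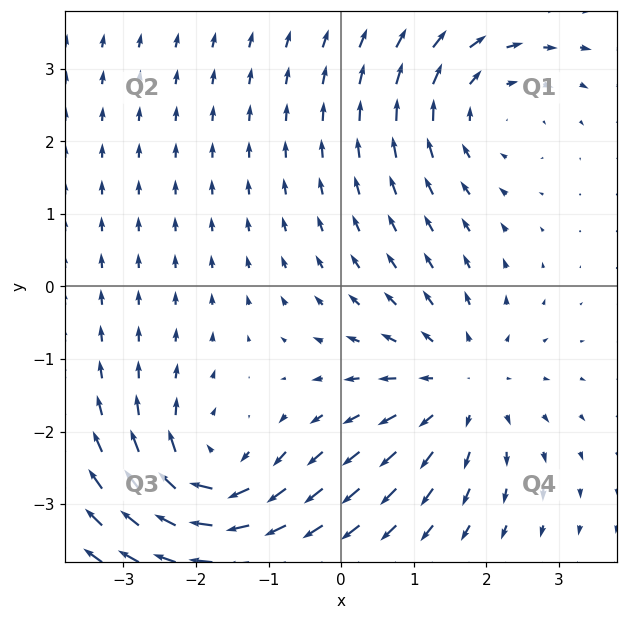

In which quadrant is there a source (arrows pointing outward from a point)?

Q4

The source sits at approximately (1.6, -1.4), which lies in quadrant Q4. The divergence there is about +4, positive as expected for a source.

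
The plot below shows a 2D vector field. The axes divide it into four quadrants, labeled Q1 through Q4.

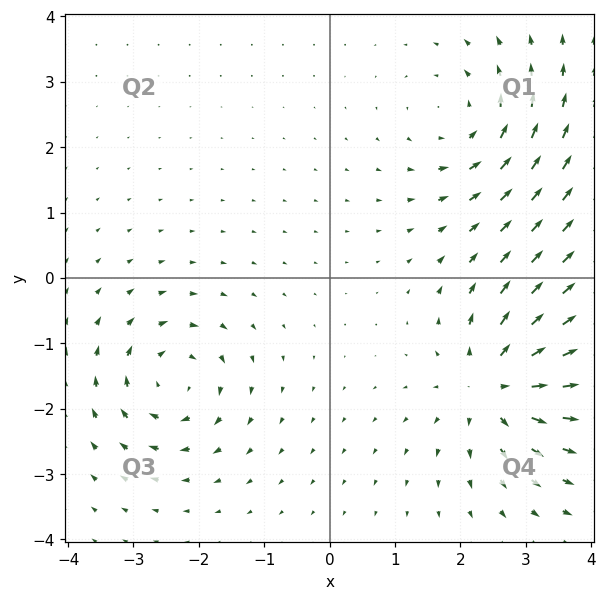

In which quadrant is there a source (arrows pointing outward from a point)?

Q4

The source sits at approximately (2.5, -1.6), which lies in quadrant Q4. The divergence there is about +6, positive as expected for a source.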